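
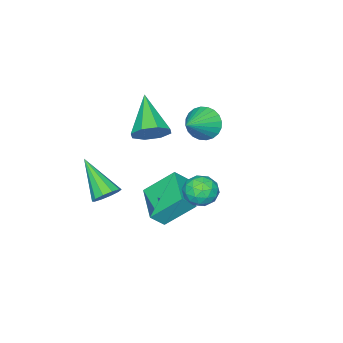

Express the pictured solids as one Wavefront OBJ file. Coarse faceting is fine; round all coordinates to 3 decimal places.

v 0.063 -2.009 -1.022
v 0.774 -2.466 -0.863
v -1.043 -3.311 0.182
v 0.682 -1.983 -0.426
v 0.227 -1.515 -0.338
v -0.324 -1.337 -0.651
v -0.648 -1.552 -1.181
v -0.556 -2.036 -1.619
v -0.101 -2.503 -1.707
v 0.449 -2.682 -1.394
v 2.861 -1.921 -3.151
v 3.495 -1.955 -3.013
v 2.499 -3.439 -1.869
v 3.325 -1.697 -2.755
v 2.979 -1.525 -2.649
v 2.587 -1.504 -2.734
v 2.299 -1.642 -2.979
v 2.226 -1.886 -3.289
v 2.396 -2.144 -3.547
v 2.743 -2.316 -3.653
v 3.135 -2.337 -3.568
v 3.422 -2.199 -3.323
v -2.809 -1.637 -1.772
v -2.454 -2.178 -2.339
v -1.451 -1.463 -1.088
v -2.414 -1.883 -2.495
v -2.433 -1.552 -2.54
v -2.51 -1.233 -2.469
v -2.632 -0.976 -2.292
v -2.782 -0.819 -2.035
v -2.935 -0.787 -1.738
v -3.069 -0.885 -1.447
v -3.164 -1.097 -1.204
v -3.204 -1.391 -1.049
v -3.185 -1.723 -1.003
v -3.108 -2.042 -1.074
v -2.986 -2.299 -1.251
v -2.836 -2.455 -1.508
v -2.683 -2.487 -1.805
v -2.549 -2.39 -2.096
v 0.801 2.036 -1.958
v 1.539 1.848 -1.795
v 0.701 1.012 -2.685
v 1.439 0.824 -2.522
v 0.894 0.78 -1.967
v 0.956 1.413 -1.519
v 1.284 1.447 -2.961
v 1.346 2.08 -2.513
v 1.837 1.485 -2.415
v 1.596 1.072 -1.801
v 0.644 1.788 -2.679
v 0.403 1.375 -2.065
v 1.179 2.032 -1.813
v 1.061 0.828 -2.667
v 0.741 0.802 -2.341
v 1.175 0.692 -2.245
v 0.836 1.776 -1.65
v 1.27 1.665 -1.555
v 0.891 1.038 -1.656
v 0.97 1.195 -2.925
v 1.404 1.084 -2.83
v 1.065 2.168 -2.235
v 1.499 2.058 -2.139
v 1.349 1.822 -2.824
v 1.787 1.708 -2.082
v 1.729 1.106 -2.509
v 1.638 1.472 -2.767
v 1.674 1.844 -2.503
v 1.646 1.465 -1.721
v 1.587 0.864 -2.148
v 1.267 0.838 -1.822
v 1.304 1.209 -1.558
v 1.821 1.252 -2.085
v 0.653 1.996 -2.332
v 0.594 1.395 -2.759
v 0.936 1.651 -2.922
v 0.973 2.022 -2.658
v 0.511 1.754 -1.971
v 0.453 1.152 -2.398
v 0.566 1.016 -1.977
v 0.602 1.388 -1.713
v 0.419 1.608 -2.395
v 0.33 -1.467 -4.541
v -0.465 -0.483 -3.404
v 1.44 -0.151 -4.904
v 0.645 0.833 -3.768
v 0.875 -1.753 -3.912
v 0.08 -0.769 -2.776
v 1.985 -0.437 -4.276
v 1.19 0.547 -3.139
f 2 1 4
f 2 4 3
f 4 1 5
f 4 5 3
f 5 1 6
f 5 6 3
f 6 1 7
f 6 7 3
f 7 1 8
f 7 8 3
f 8 1 9
f 8 9 3
f 9 1 10
f 9 10 3
f 10 1 2
f 10 2 3
f 12 11 14
f 12 14 13
f 14 11 15
f 14 15 13
f 15 11 16
f 15 16 13
f 16 11 17
f 16 17 13
f 17 11 18
f 17 18 13
f 18 11 19
f 18 19 13
f 19 11 20
f 19 20 13
f 20 11 21
f 20 21 13
f 21 11 22
f 21 22 13
f 22 11 12
f 22 12 13
f 24 23 26
f 24 26 25
f 26 23 27
f 26 27 25
f 27 23 28
f 27 28 25
f 28 23 29
f 28 29 25
f 29 23 30
f 29 30 25
f 30 23 31
f 30 31 25
f 31 23 32
f 31 32 25
f 32 23 33
f 32 33 25
f 33 23 34
f 33 34 25
f 34 23 35
f 34 35 25
f 35 23 36
f 35 36 25
f 36 23 37
f 36 37 25
f 37 23 38
f 37 38 25
f 38 23 39
f 38 39 25
f 39 23 40
f 39 40 25
f 40 23 24
f 40 24 25
f 41 78 57
f 78 52 81
f 57 81 46
f 78 81 57
f 41 57 53
f 57 46 58
f 53 58 42
f 57 58 53
f 41 53 62
f 53 42 63
f 62 63 48
f 53 63 62
f 41 62 74
f 62 48 77
f 74 77 51
f 62 77 74
f 41 74 78
f 74 51 82
f 78 82 52
f 74 82 78
f 42 58 69
f 58 46 72
f 69 72 50
f 58 72 69
f 46 81 59
f 81 52 80
f 59 80 45
f 81 80 59
f 52 82 79
f 82 51 75
f 79 75 43
f 82 75 79
f 51 77 76
f 77 48 64
f 76 64 47
f 77 64 76
f 48 63 68
f 63 42 65
f 68 65 49
f 63 65 68
f 44 70 56
f 70 50 71
f 56 71 45
f 70 71 56
f 44 56 54
f 56 45 55
f 54 55 43
f 56 55 54
f 44 54 61
f 54 43 60
f 61 60 47
f 54 60 61
f 44 61 66
f 61 47 67
f 66 67 49
f 61 67 66
f 44 66 70
f 66 49 73
f 70 73 50
f 66 73 70
f 45 71 59
f 71 50 72
f 59 72 46
f 71 72 59
f 43 55 79
f 55 45 80
f 79 80 52
f 55 80 79
f 47 60 76
f 60 43 75
f 76 75 51
f 60 75 76
f 49 67 68
f 67 47 64
f 68 64 48
f 67 64 68
f 50 73 69
f 73 49 65
f 69 65 42
f 73 65 69
f 84 86 83
f 87 84 83
f 83 86 85
f 85 87 83
f 84 90 86
f 88 84 87
f 88 90 84
f 86 90 85
f 89 87 85
f 85 90 89
f 89 88 87
f 90 88 89



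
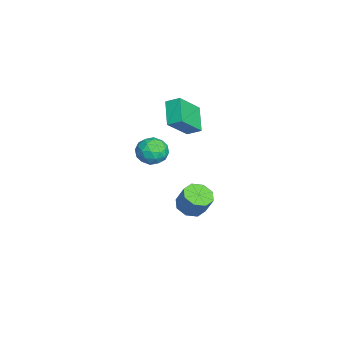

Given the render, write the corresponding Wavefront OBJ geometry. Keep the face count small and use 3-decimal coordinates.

v 3.218 -1.307 3.127
v 3.613 -1.033 3.817
v 3.927 -2.467 3.183
v 4.322 -2.193 3.873
v 3.504 -2.386 3.905
v 3.066 -1.669 3.871
v 4.474 -1.831 3.129
v 4.036 -1.114 3.095
v 4.389 -1.356 3.818
v 3.79 -1.699 4.298
v 3.75 -1.801 2.702
v 3.151 -2.144 3.182
v 3.353 -1.068 3.467
v 4.187 -2.432 3.533
v 3.706 -2.546 3.552
v 3.938 -2.384 3.958
v 3.031 -1.442 3.499
v 3.264 -1.281 3.904
v 3.2 -2.077 3.956
v 4.276 -2.219 3.096
v 4.509 -2.058 3.501
v 3.602 -1.116 3.042
v 3.834 -0.954 3.448
v 4.34 -1.423 3.044
v 4.041 -1.097 3.873
v 4.459 -1.779 3.906
v 4.548 -1.566 3.469
v 4.29 -1.144 3.449
v 3.689 -1.299 4.155
v 4.106 -1.98 4.188
v 3.625 -2.094 4.207
v 3.368 -1.673 4.187
v 4.146 -1.489 4.156
v 3.434 -1.52 2.812
v 3.851 -2.201 2.845
v 4.172 -1.827 2.813
v 3.915 -1.406 2.793
v 3.081 -1.721 3.094
v 3.499 -2.403 3.127
v 3.25 -2.356 3.551
v 2.992 -1.934 3.531
v 3.394 -2.011 2.844
v -3.528 -0.29 1.677
v -3.326 0.437 2.068
v -2.234 -0.179 0.797
v -2.031 0.549 1.187
v -2.549 -1.269 2.993
v -2.346 -0.541 3.383
v -1.254 -1.157 2.112
v -1.052 -0.43 2.503
v -0.741 0.026 -3.55
v -0.093 0.39 -3.921
v 0.308 0.797 -2.821
v -0.339 0.434 -2.45
v -0.597 0.775 -3.879
v -0.196 1.182 -2.779
v -1.185 0.721 -3.645
v -0.784 1.128 -2.545
v -1.513 0.26 -3.355
v -1.111 0.667 -2.255
v -1.388 -0.337 -3.179
v -0.987 0.07 -2.079
v -0.884 -0.722 -3.221
v -0.483 -0.315 -2.121
v -0.296 -0.668 -3.455
v 0.105 -0.261 -2.355
v 0.031 -0.207 -3.745
v 0.433 0.2 -2.645
f 1 38 17
f 38 12 41
f 17 41 6
f 38 41 17
f 1 17 13
f 17 6 18
f 13 18 2
f 17 18 13
f 1 13 22
f 13 2 23
f 22 23 8
f 13 23 22
f 1 22 34
f 22 8 37
f 34 37 11
f 22 37 34
f 1 34 38
f 34 11 42
f 38 42 12
f 34 42 38
f 2 18 29
f 18 6 32
f 29 32 10
f 18 32 29
f 6 41 19
f 41 12 40
f 19 40 5
f 41 40 19
f 12 42 39
f 42 11 35
f 39 35 3
f 42 35 39
f 11 37 36
f 37 8 24
f 36 24 7
f 37 24 36
f 8 23 28
f 23 2 25
f 28 25 9
f 23 25 28
f 4 30 16
f 30 10 31
f 16 31 5
f 30 31 16
f 4 16 14
f 16 5 15
f 14 15 3
f 16 15 14
f 4 14 21
f 14 3 20
f 21 20 7
f 14 20 21
f 4 21 26
f 21 7 27
f 26 27 9
f 21 27 26
f 4 26 30
f 26 9 33
f 30 33 10
f 26 33 30
f 5 31 19
f 31 10 32
f 19 32 6
f 31 32 19
f 3 15 39
f 15 5 40
f 39 40 12
f 15 40 39
f 7 20 36
f 20 3 35
f 36 35 11
f 20 35 36
f 9 27 28
f 27 7 24
f 28 24 8
f 27 24 28
f 10 33 29
f 33 9 25
f 29 25 2
f 33 25 29
f 44 46 43
f 47 44 43
f 43 46 45
f 45 47 43
f 44 50 46
f 48 44 47
f 48 50 44
f 46 50 45
f 49 47 45
f 45 50 49
f 49 48 47
f 50 48 49
f 52 51 55
f 52 55 53
f 53 55 56
f 53 56 54
f 55 51 57
f 55 57 56
f 56 57 58
f 56 58 54
f 57 51 59
f 57 59 58
f 58 59 60
f 58 60 54
f 59 51 61
f 59 61 60
f 60 61 62
f 60 62 54
f 61 51 63
f 61 63 62
f 62 63 64
f 62 64 54
f 63 51 65
f 63 65 64
f 64 65 66
f 64 66 54
f 65 51 67
f 65 67 66
f 66 67 68
f 66 68 54
f 67 51 52
f 67 52 68
f 68 52 53
f 68 53 54



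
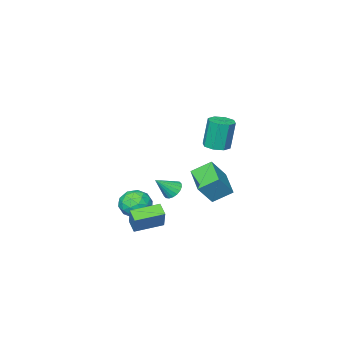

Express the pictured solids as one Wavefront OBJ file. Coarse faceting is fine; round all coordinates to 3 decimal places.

v 1.238 3.819 2.201
v 1.94 3.703 2.311
v 1.684 3.786 4.03
v 0.982 3.901 3.919
v 1.819 4.239 2.267
v 1.562 4.322 3.986
v 1.358 4.528 2.184
v 1.101 4.611 3.903
v 0.826 4.402 2.111
v 0.57 4.485 3.83
v 0.536 3.934 2.09
v 0.28 4.017 3.809
v 0.658 3.398 2.134
v 0.401 3.481 3.853
v 1.119 3.109 2.217
v 0.862 3.192 3.936
v 1.65 3.235 2.29
v 1.394 3.318 4.009
v -0.456 0.923 -2.179
v -1.311 1.595 -1.485
v 0.288 2.399 -2.691
v -0.568 3.071 -1.997
v 0.488 0.869 -0.963
v -0.368 1.541 -0.269
v 1.231 2.345 -1.475
v 0.376 3.017 -0.781
v 1.823 -1.266 -4.433
v 2.62 -0.728 -4.255
v 2.1 -2.112 -3.125
v 2.897 -1.574 -2.947
v 2.008 -1.174 -2.865
v 1.837 -0.651 -3.673
v 2.883 -2.189 -3.707
v 2.712 -1.666 -4.515
v 3.275 -1.298 -3.805
v 2.734 -0.671 -3.285
v 1.986 -2.169 -4.095
v 1.445 -1.542 -3.575
v 2.197 -0.923 -4.459
v 2.523 -1.917 -2.921
v 2.001 -1.682 -2.873
v 2.469 -1.366 -2.768
v 1.737 -0.878 -4.117
v 2.205 -0.561 -4.012
v 1.846 -0.823 -3.195
v 2.515 -2.279 -3.368
v 2.983 -1.962 -3.263
v 2.251 -1.474 -4.612
v 2.719 -1.158 -4.507
v 2.874 -2.017 -4.185
v 3.05 -0.942 -4.09
v 3.213 -1.439 -3.321
v 3.205 -1.8 -3.768
v 3.104 -1.493 -4.243
v 2.733 -0.573 -3.784
v 2.896 -1.07 -3.015
v 2.373 -0.835 -2.967
v 2.273 -0.528 -3.442
v 3.118 -0.908 -3.52
v 1.824 -1.77 -4.365
v 1.987 -2.267 -3.596
v 2.447 -2.312 -3.938
v 2.347 -2.005 -4.413
v 1.507 -1.401 -4.059
v 1.67 -1.898 -3.29
v 1.616 -1.347 -3.137
v 1.515 -1.04 -3.612
v 1.602 -1.932 -3.86
v 2.427 1.076 -4.233
v 2.232 0.418 -3.823
v 2.853 1.71 -3.013
v 2.658 1.051 -2.603
v 3.942 0.489 -4.457
v 3.747 -0.17 -4.047
v 4.368 1.122 -3.237
v 4.173 0.464 -2.827
v -0.68 -2.056 -3.861
v -0.216 -1.785 -4.261
v 0.3 -2.344 -2.919
v -0.306 -1.553 -4.097
v -0.469 -1.42 -3.886
v -0.674 -1.413 -3.67
v -0.881 -1.533 -3.492
v -1.048 -1.757 -3.387
v -1.142 -2.04 -3.375
v -1.145 -2.326 -3.46
v -1.055 -2.558 -3.624
v -0.892 -2.691 -3.835
v -0.687 -2.698 -4.051
v -0.48 -2.578 -4.23
v -0.313 -2.354 -4.335
v -0.219 -2.071 -4.346
f 2 1 5
f 2 5 3
f 3 5 6
f 3 6 4
f 5 1 7
f 5 7 6
f 6 7 8
f 6 8 4
f 7 1 9
f 7 9 8
f 8 9 10
f 8 10 4
f 9 1 11
f 9 11 10
f 10 11 12
f 10 12 4
f 11 1 13
f 11 13 12
f 12 13 14
f 12 14 4
f 13 1 15
f 13 15 14
f 14 15 16
f 14 16 4
f 15 1 17
f 15 17 16
f 16 17 18
f 16 18 4
f 17 1 2
f 17 2 18
f 18 2 3
f 18 3 4
f 20 22 19
f 23 20 19
f 19 22 21
f 21 23 19
f 20 26 22
f 24 20 23
f 24 26 20
f 22 26 21
f 25 23 21
f 21 26 25
f 25 24 23
f 26 24 25
f 27 64 43
f 64 38 67
f 43 67 32
f 64 67 43
f 27 43 39
f 43 32 44
f 39 44 28
f 43 44 39
f 27 39 48
f 39 28 49
f 48 49 34
f 39 49 48
f 27 48 60
f 48 34 63
f 60 63 37
f 48 63 60
f 27 60 64
f 60 37 68
f 64 68 38
f 60 68 64
f 28 44 55
f 44 32 58
f 55 58 36
f 44 58 55
f 32 67 45
f 67 38 66
f 45 66 31
f 67 66 45
f 38 68 65
f 68 37 61
f 65 61 29
f 68 61 65
f 37 63 62
f 63 34 50
f 62 50 33
f 63 50 62
f 34 49 54
f 49 28 51
f 54 51 35
f 49 51 54
f 30 56 42
f 56 36 57
f 42 57 31
f 56 57 42
f 30 42 40
f 42 31 41
f 40 41 29
f 42 41 40
f 30 40 47
f 40 29 46
f 47 46 33
f 40 46 47
f 30 47 52
f 47 33 53
f 52 53 35
f 47 53 52
f 30 52 56
f 52 35 59
f 56 59 36
f 52 59 56
f 31 57 45
f 57 36 58
f 45 58 32
f 57 58 45
f 29 41 65
f 41 31 66
f 65 66 38
f 41 66 65
f 33 46 62
f 46 29 61
f 62 61 37
f 46 61 62
f 35 53 54
f 53 33 50
f 54 50 34
f 53 50 54
f 36 59 55
f 59 35 51
f 55 51 28
f 59 51 55
f 70 72 69
f 73 70 69
f 69 72 71
f 71 73 69
f 70 76 72
f 74 70 73
f 74 76 70
f 72 76 71
f 75 73 71
f 71 76 75
f 75 74 73
f 76 74 75
f 78 77 80
f 78 80 79
f 80 77 81
f 80 81 79
f 81 77 82
f 81 82 79
f 82 77 83
f 82 83 79
f 83 77 84
f 83 84 79
f 84 77 85
f 84 85 79
f 85 77 86
f 85 86 79
f 86 77 87
f 86 87 79
f 87 77 88
f 87 88 79
f 88 77 89
f 88 89 79
f 89 77 90
f 89 90 79
f 90 77 91
f 90 91 79
f 91 77 92
f 91 92 79
f 92 77 78
f 92 78 79



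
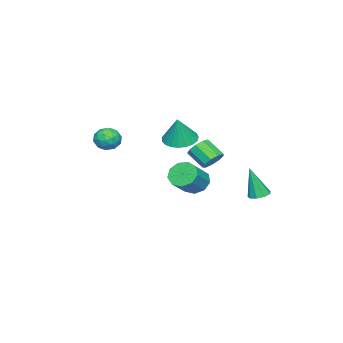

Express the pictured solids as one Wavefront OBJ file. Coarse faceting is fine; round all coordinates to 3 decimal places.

v -3.871 4.217 -4.258
v -3.189 4.373 -4.274
v -3.689 3.643 -2.162
v -3.442 4.759 -4.147
v -3.895 4.891 -4.071
v -4.338 4.708 -4.082
v -4.562 4.296 -4.176
v -4.463 3.846 -4.308
v -4.087 3.57 -4.416
v -3.61 3.597 -4.45
v -3.255 3.914 -4.394
v 1.315 -2.223 1.151
v 2.054 -2.591 0.866
v 0.566 -3.249 0.534
v 1.305 -3.617 0.249
v 1.116 -3.62 1.101
v 1.579 -2.987 1.482
v 1.041 -2.853 -0.082
v 1.504 -2.22 0.299
v 1.884 -2.98 0.104
v 1.931 -3.455 0.835
v 0.689 -2.385 0.565
v 0.736 -2.86 1.296
v 1.75 -2.317 1.063
v 0.87 -3.523 0.337
v 0.759 -3.525 0.838
v 1.193 -3.741 0.67
v 1.471 -2.55 1.425
v 1.905 -2.766 1.257
v 1.354 -3.371 1.395
v 0.715 -3.074 0.143
v 1.149 -3.29 -0.025
v 1.427 -2.099 0.73
v 1.861 -2.315 0.562
v 1.266 -2.469 0.005
v 2.085 -2.762 0.447
v 1.644 -3.365 0.084
v 1.489 -2.916 -0.11
v 1.761 -2.544 0.114
v 2.112 -3.041 0.877
v 1.672 -3.644 0.514
v 1.561 -3.646 1.015
v 1.833 -3.273 1.239
v 2.012 -3.27 0.429
v 0.948 -2.196 0.886
v 0.508 -2.799 0.523
v 0.787 -2.567 0.161
v 1.059 -2.194 0.385
v 0.976 -2.475 1.316
v 0.535 -3.078 0.953
v 0.859 -3.296 1.286
v 1.131 -2.924 1.51
v 0.608 -2.57 0.971
v -1.997 2.158 -1.251
v -1.471 1.736 -1.663
v -1.677 0.639 -0.8
v -2.203 1.062 -0.389
v -1.223 2.003 -1.264
v -1.429 0.906 -0.402
v -1.336 2.342 -0.859
v -1.542 1.246 0.003
v -1.759 2.596 -0.638
v -1.965 1.499 0.224
v -2.293 2.645 -0.704
v -2.499 1.548 0.159
v -2.689 2.466 -1.025
v -2.895 1.369 -0.163
v -2.761 2.143 -1.453
v -2.967 1.047 -0.59
v -2.475 1.827 -1.786
v -2.681 0.731 -0.924
v -1.966 1.667 -1.869
v -2.172 0.57 -1.006
v 2.505 3.318 -0.998
v 3.053 3.562 -1.682
v 4.363 3.465 -0.667
v 3.815 3.222 0.018
v 2.855 4.068 -1.378
v 4.165 3.971 -0.363
v 2.493 4.223 -0.896
v 3.803 4.126 0.119
v 2.137 3.955 -0.461
v 3.446 3.858 0.554
v 1.953 3.389 -0.278
v 3.263 3.292 0.737
v 2.027 2.79 -0.431
v 3.337 2.693 0.584
v 2.325 2.439 -0.85
v 3.635 2.342 0.166
v 2.708 2.499 -1.337
v 4.017 2.402 -0.322
v 2.995 2.942 -1.666
v 4.305 2.846 -0.651
v -4.185 -1.16 -0.793
v -3.477 -0.379 -1.107
v -3.555 -1.02 0.973
v -3.846 -0.133 -0.995
v -4.274 -0.065 -0.848
v -4.686 -0.185 -0.691
v -5.012 -0.475 -0.552
v -5.195 -0.883 -0.454
v -5.203 -1.338 -0.415
v -5.035 -1.763 -0.442
v -4.721 -2.083 -0.529
v -4.314 -2.244 -0.661
v -3.884 -2.217 -0.817
v -3.507 -2.008 -0.968
v -3.247 -1.651 -1.089
v -3.149 -1.21 -1.159
v -3.231 -0.76 -1.165
f 2 1 4
f 2 4 3
f 4 1 5
f 4 5 3
f 5 1 6
f 5 6 3
f 6 1 7
f 6 7 3
f 7 1 8
f 7 8 3
f 8 1 9
f 8 9 3
f 9 1 10
f 9 10 3
f 10 1 11
f 10 11 3
f 11 1 2
f 11 2 3
f 12 49 28
f 49 23 52
f 28 52 17
f 49 52 28
f 12 28 24
f 28 17 29
f 24 29 13
f 28 29 24
f 12 24 33
f 24 13 34
f 33 34 19
f 24 34 33
f 12 33 45
f 33 19 48
f 45 48 22
f 33 48 45
f 12 45 49
f 45 22 53
f 49 53 23
f 45 53 49
f 13 29 40
f 29 17 43
f 40 43 21
f 29 43 40
f 17 52 30
f 52 23 51
f 30 51 16
f 52 51 30
f 23 53 50
f 53 22 46
f 50 46 14
f 53 46 50
f 22 48 47
f 48 19 35
f 47 35 18
f 48 35 47
f 19 34 39
f 34 13 36
f 39 36 20
f 34 36 39
f 15 41 27
f 41 21 42
f 27 42 16
f 41 42 27
f 15 27 25
f 27 16 26
f 25 26 14
f 27 26 25
f 15 25 32
f 25 14 31
f 32 31 18
f 25 31 32
f 15 32 37
f 32 18 38
f 37 38 20
f 32 38 37
f 15 37 41
f 37 20 44
f 41 44 21
f 37 44 41
f 16 42 30
f 42 21 43
f 30 43 17
f 42 43 30
f 14 26 50
f 26 16 51
f 50 51 23
f 26 51 50
f 18 31 47
f 31 14 46
f 47 46 22
f 31 46 47
f 20 38 39
f 38 18 35
f 39 35 19
f 38 35 39
f 21 44 40
f 44 20 36
f 40 36 13
f 44 36 40
f 55 54 58
f 55 58 56
f 56 58 59
f 56 59 57
f 58 54 60
f 58 60 59
f 59 60 61
f 59 61 57
f 60 54 62
f 60 62 61
f 61 62 63
f 61 63 57
f 62 54 64
f 62 64 63
f 63 64 65
f 63 65 57
f 64 54 66
f 64 66 65
f 65 66 67
f 65 67 57
f 66 54 68
f 66 68 67
f 67 68 69
f 67 69 57
f 68 54 70
f 68 70 69
f 69 70 71
f 69 71 57
f 70 54 72
f 70 72 71
f 71 72 73
f 71 73 57
f 72 54 55
f 72 55 73
f 73 55 56
f 73 56 57
f 75 74 78
f 75 78 76
f 76 78 79
f 76 79 77
f 78 74 80
f 78 80 79
f 79 80 81
f 79 81 77
f 80 74 82
f 80 82 81
f 81 82 83
f 81 83 77
f 82 74 84
f 82 84 83
f 83 84 85
f 83 85 77
f 84 74 86
f 84 86 85
f 85 86 87
f 85 87 77
f 86 74 88
f 86 88 87
f 87 88 89
f 87 89 77
f 88 74 90
f 88 90 89
f 89 90 91
f 89 91 77
f 90 74 92
f 90 92 91
f 91 92 93
f 91 93 77
f 92 74 75
f 92 75 93
f 93 75 76
f 93 76 77
f 95 94 97
f 95 97 96
f 97 94 98
f 97 98 96
f 98 94 99
f 98 99 96
f 99 94 100
f 99 100 96
f 100 94 101
f 100 101 96
f 101 94 102
f 101 102 96
f 102 94 103
f 102 103 96
f 103 94 104
f 103 104 96
f 104 94 105
f 104 105 96
f 105 94 106
f 105 106 96
f 106 94 107
f 106 107 96
f 107 94 108
f 107 108 96
f 108 94 109
f 108 109 96
f 109 94 110
f 109 110 96
f 110 94 95
f 110 95 96



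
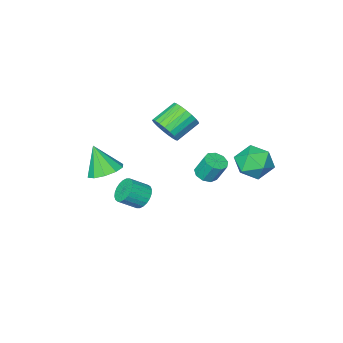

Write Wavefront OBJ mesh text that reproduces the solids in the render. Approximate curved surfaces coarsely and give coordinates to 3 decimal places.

v -4.02 1.343 -0.633
v -3.544 2.094 0.074
v -2.436 1.206 -1.554
v -1.96 1.957 -0.847
v -2.239 0.922 -0.472
v -3.218 1.006 0.097
v -2.762 2.294 -1.577
v -3.741 2.378 -1.008
v -2.767 2.681 -0.509
v -2.443 1.833 0.173
v -3.537 1.467 -1.653
v -3.213 0.619 -0.971
v 3.071 0.564 -1.467
v 3.496 0.468 -2.078
v 4.393 0.139 -1.403
v 3.969 0.236 -0.793
v 3.55 0.748 -2.015
v 4.448 0.419 -1.34
v 3.532 1 -1.868
v 4.429 0.671 -1.193
v 3.444 1.186 -1.66
v 4.341 0.857 -0.985
v 3.299 1.278 -1.422
v 4.196 0.949 -0.747
v 3.119 1.26 -1.192
v 4.017 0.931 -0.517
v 2.932 1.137 -1.004
v 3.83 0.808 -0.329
v 2.767 0.927 -0.886
v 3.664 0.598 -0.211
v 2.647 0.661 -0.857
v 3.544 0.332 -0.182
v 2.592 0.381 -0.92
v 3.49 0.052 -0.245
v 2.611 0.129 -1.067
v 3.508 -0.2 -0.392
v 2.699 -0.057 -1.275
v 3.596 -0.386 -0.6
v 2.844 -0.149 -1.513
v 3.741 -0.478 -0.838
v 3.023 -0.131 -1.743
v 3.921 -0.46 -1.068
v 3.21 -0.008 -1.931
v 4.108 -0.337 -1.256
v 3.376 0.202 -2.049
v 4.273 -0.127 -1.374
v -0.242 -2.3 0.557
v 0.213 -2.097 1.331
v -1.124 -2.097 2.116
v -1.578 -2.3 1.343
v 0.132 -1.749 1.193
v -1.205 -1.75 1.978
v -0.014 -1.497 0.945
v -1.351 -1.498 1.73
v -0.199 -1.384 0.63
v -1.536 -1.384 1.415
v -0.392 -1.429 0.303
v -1.728 -1.429 1.088
v -0.558 -1.624 0.019
v -1.895 -1.625 0.804
v -0.67 -1.937 -0.171
v -2.006 -1.937 0.614
v -0.708 -2.312 -0.236
v -2.044 -2.312 0.55
v -0.665 -2.685 -0.163
v -2.001 -2.685 0.622
v -0.549 -2.991 0.034
v -1.885 -2.992 0.82
v -0.38 -3.178 0.322
v -1.716 -3.179 1.107
v -0.187 -3.213 0.65
v -1.523 -3.214 1.436
v -0.003 -3.09 0.963
v -1.34 -3.091 1.748
v 0.139 -2.831 1.205
v -1.197 -2.831 1.99
v 0.215 -2.479 1.335
v -1.121 -2.48 2.121
v 2.892 -3.076 -1.753
v 3.432 -2.287 -1.461
v 3.128 -3.824 -0.167
v 2.841 -2.175 -1.321
v 2.269 -2.408 -1.345
v 1.935 -2.896 -1.525
v 1.966 -3.452 -1.793
v 2.351 -3.865 -2.045
v 2.942 -3.976 -2.186
v 3.514 -3.743 -2.161
v 3.849 -3.256 -1.981
v 3.817 -2.699 -1.714
v -3.04 -2.53 -4.075
v -2.364 -2.503 -3.942
v -2.623 -1.963 -2.732
v -3.3 -1.99 -2.865
v -2.503 -2.103 -4.15
v -2.763 -1.563 -2.941
v -2.894 -1.903 -4.324
v -3.154 -1.363 -3.114
v -3.353 -1.997 -4.38
v -3.613 -1.456 -3.171
v -3.666 -2.34 -4.294
v -3.926 -1.799 -3.085
v -3.686 -2.772 -4.105
v -3.945 -2.231 -2.896
v -3.404 -3.091 -3.902
v -3.663 -2.55 -2.693
v -2.951 -3.148 -3.78
v -3.211 -2.607 -2.57
v -2.541 -2.916 -3.795
v -2.8 -2.375 -2.586
f 1 12 6
f 1 6 2
f 1 2 8
f 1 8 11
f 1 11 12
f 2 6 10
f 6 12 5
f 12 11 3
f 11 8 7
f 8 2 9
f 4 10 5
f 4 5 3
f 4 3 7
f 4 7 9
f 4 9 10
f 5 10 6
f 3 5 12
f 7 3 11
f 9 7 8
f 10 9 2
f 14 13 17
f 14 17 15
f 15 17 18
f 15 18 16
f 17 13 19
f 17 19 18
f 18 19 20
f 18 20 16
f 19 13 21
f 19 21 20
f 20 21 22
f 20 22 16
f 21 13 23
f 21 23 22
f 22 23 24
f 22 24 16
f 23 13 25
f 23 25 24
f 24 25 26
f 24 26 16
f 25 13 27
f 25 27 26
f 26 27 28
f 26 28 16
f 27 13 29
f 27 29 28
f 28 29 30
f 28 30 16
f 29 13 31
f 29 31 30
f 30 31 32
f 30 32 16
f 31 13 33
f 31 33 32
f 32 33 34
f 32 34 16
f 33 13 35
f 33 35 34
f 34 35 36
f 34 36 16
f 35 13 37
f 35 37 36
f 36 37 38
f 36 38 16
f 37 13 39
f 37 39 38
f 38 39 40
f 38 40 16
f 39 13 41
f 39 41 40
f 40 41 42
f 40 42 16
f 41 13 43
f 41 43 42
f 42 43 44
f 42 44 16
f 43 13 45
f 43 45 44
f 44 45 46
f 44 46 16
f 45 13 14
f 45 14 46
f 46 14 15
f 46 15 16
f 48 47 51
f 48 51 49
f 49 51 52
f 49 52 50
f 51 47 53
f 51 53 52
f 52 53 54
f 52 54 50
f 53 47 55
f 53 55 54
f 54 55 56
f 54 56 50
f 55 47 57
f 55 57 56
f 56 57 58
f 56 58 50
f 57 47 59
f 57 59 58
f 58 59 60
f 58 60 50
f 59 47 61
f 59 61 60
f 60 61 62
f 60 62 50
f 61 47 63
f 61 63 62
f 62 63 64
f 62 64 50
f 63 47 65
f 63 65 64
f 64 65 66
f 64 66 50
f 65 47 67
f 65 67 66
f 66 67 68
f 66 68 50
f 67 47 69
f 67 69 68
f 68 69 70
f 68 70 50
f 69 47 71
f 69 71 70
f 70 71 72
f 70 72 50
f 71 47 73
f 71 73 72
f 72 73 74
f 72 74 50
f 73 47 75
f 73 75 74
f 74 75 76
f 74 76 50
f 75 47 77
f 75 77 76
f 76 77 78
f 76 78 50
f 77 47 48
f 77 48 78
f 78 48 49
f 78 49 50
f 80 79 82
f 80 82 81
f 82 79 83
f 82 83 81
f 83 79 84
f 83 84 81
f 84 79 85
f 84 85 81
f 85 79 86
f 85 86 81
f 86 79 87
f 86 87 81
f 87 79 88
f 87 88 81
f 88 79 89
f 88 89 81
f 89 79 90
f 89 90 81
f 90 79 80
f 90 80 81
f 92 91 95
f 92 95 93
f 93 95 96
f 93 96 94
f 95 91 97
f 95 97 96
f 96 97 98
f 96 98 94
f 97 91 99
f 97 99 98
f 98 99 100
f 98 100 94
f 99 91 101
f 99 101 100
f 100 101 102
f 100 102 94
f 101 91 103
f 101 103 102
f 102 103 104
f 102 104 94
f 103 91 105
f 103 105 104
f 104 105 106
f 104 106 94
f 105 91 107
f 105 107 106
f 106 107 108
f 106 108 94
f 107 91 109
f 107 109 108
f 108 109 110
f 108 110 94
f 109 91 92
f 109 92 110
f 110 92 93
f 110 93 94



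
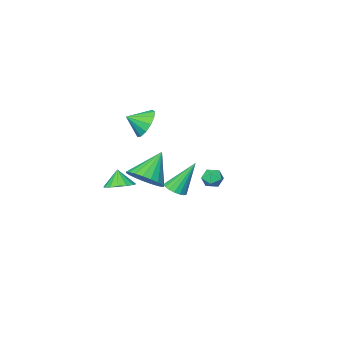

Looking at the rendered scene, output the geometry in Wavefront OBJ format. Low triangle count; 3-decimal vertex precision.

v 3.405 2.566 -0.107
v 3.926 1.69 0.145
v 2.155 2.234 1.327
v 4.128 1.989 0.39
v 4.205 2.388 0.55
v 4.143 2.818 0.596
v 3.954 3.204 0.52
v 3.67 3.48 0.336
v 3.34 3.598 0.076
v 3.021 3.537 -0.216
v 2.769 3.308 -0.489
v 2.626 2.951 -0.696
v 2.618 2.528 -0.801
v 2.746 2.111 -0.786
v 2.988 1.772 -0.653
v 3.302 1.571 -0.426
v 3.634 1.542 -0.144
v 0.11 -2.221 1.134
v 0.628 -2.22 0.29
v 1.01 -2.699 1.686
v 0.734 -1.733 0.54
v 0.641 -1.4 0.978
v 0.38 -1.328 1.466
v 0.033 -1.54 1.848
v -0.289 -1.967 2.003
v -0.485 -2.475 1.883
v -0.492 -2.903 1.524
v -0.308 -3.114 1.042
v 0.009 -3.041 0.588
v 0.358 -2.708 0.308
v -1.175 -1.382 -3.735
v -0.572 -1.437 -3.405
v -2.145 -0.918 -1.885
v -0.585 -1.119 -3.492
v -0.734 -0.861 -3.634
v -0.984 -0.722 -3.8
v -1.277 -0.734 -3.951
v -1.547 -0.895 -4.052
v -1.732 -1.167 -4.081
v -1.789 -1.488 -4.031
v -1.706 -1.785 -3.912
v -1.501 -1.99 -3.754
v -1.221 -2.055 -3.591
v -0.931 -1.966 -3.461
v -0.696 -1.743 -3.394
v 1.769 -2.202 -2.964
v 2.279 -1.583 -2.654
v 1.651 -2.598 -1.976
v 1.868 -1.413 -2.636
v 1.43 -1.455 -2.705
v 1.083 -1.697 -2.844
v 0.92 -2.075 -3.014
v 0.985 -2.486 -3.172
v 1.259 -2.822 -3.273
v 1.67 -2.991 -3.291
v 2.108 -2.949 -3.222
v 2.455 -2.707 -3.083
v 2.618 -2.33 -2.913
v 2.554 -1.918 -2.756
v -3.913 -1.001 -3.612
v -3.477 -1.363 -3.23
v -4.063 -1.877 -4.27
v -3.627 -2.239 -3.888
v -4.235 -2.059 -3.634
v -4.143 -1.518 -3.227
v -3.397 -1.722 -4.273
v -3.305 -1.181 -3.866
v -3.158 -1.808 -3.638
v -3.676 -2.017 -3.244
v -3.864 -1.223 -4.256
v -4.382 -1.432 -3.862
f 2 1 4
f 2 4 3
f 4 1 5
f 4 5 3
f 5 1 6
f 5 6 3
f 6 1 7
f 6 7 3
f 7 1 8
f 7 8 3
f 8 1 9
f 8 9 3
f 9 1 10
f 9 10 3
f 10 1 11
f 10 11 3
f 11 1 12
f 11 12 3
f 12 1 13
f 12 13 3
f 13 1 14
f 13 14 3
f 14 1 15
f 14 15 3
f 15 1 16
f 15 16 3
f 16 1 17
f 16 17 3
f 17 1 2
f 17 2 3
f 19 18 21
f 19 21 20
f 21 18 22
f 21 22 20
f 22 18 23
f 22 23 20
f 23 18 24
f 23 24 20
f 24 18 25
f 24 25 20
f 25 18 26
f 25 26 20
f 26 18 27
f 26 27 20
f 27 18 28
f 27 28 20
f 28 18 29
f 28 29 20
f 29 18 30
f 29 30 20
f 30 18 19
f 30 19 20
f 32 31 34
f 32 34 33
f 34 31 35
f 34 35 33
f 35 31 36
f 35 36 33
f 36 31 37
f 36 37 33
f 37 31 38
f 37 38 33
f 38 31 39
f 38 39 33
f 39 31 40
f 39 40 33
f 40 31 41
f 40 41 33
f 41 31 42
f 41 42 33
f 42 31 43
f 42 43 33
f 43 31 44
f 43 44 33
f 44 31 45
f 44 45 33
f 45 31 32
f 45 32 33
f 47 46 49
f 47 49 48
f 49 46 50
f 49 50 48
f 50 46 51
f 50 51 48
f 51 46 52
f 51 52 48
f 52 46 53
f 52 53 48
f 53 46 54
f 53 54 48
f 54 46 55
f 54 55 48
f 55 46 56
f 55 56 48
f 56 46 57
f 56 57 48
f 57 46 58
f 57 58 48
f 58 46 59
f 58 59 48
f 59 46 47
f 59 47 48
f 60 71 65
f 60 65 61
f 60 61 67
f 60 67 70
f 60 70 71
f 61 65 69
f 65 71 64
f 71 70 62
f 70 67 66
f 67 61 68
f 63 69 64
f 63 64 62
f 63 62 66
f 63 66 68
f 63 68 69
f 64 69 65
f 62 64 71
f 66 62 70
f 68 66 67
f 69 68 61



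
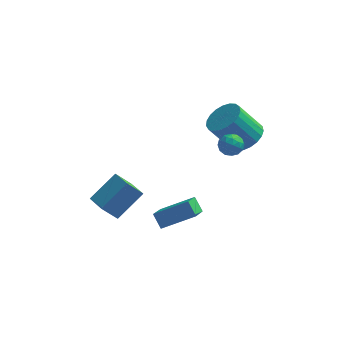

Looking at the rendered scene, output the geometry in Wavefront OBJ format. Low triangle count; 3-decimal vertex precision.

v -3.292 0.11 -1.335
v -2.163 1.291 -0.064
v -4.164 1.172 -1.547
v -3.035 2.353 -0.276
v -2.525 0.527 -2.404
v -1.396 1.708 -1.133
v -3.397 1.589 -2.616
v -2.268 2.77 -1.345
v -0.602 2.312 -2.835
v -0.679 0.781 -1.931
v 1.172 2.777 -1.898
v 1.096 1.246 -0.993
v -0.096 1.854 -3.567
v -0.172 0.323 -2.662
v 1.679 2.319 -2.629
v 1.602 0.788 -1.725
v 2.827 1.871 4.071
v 3.385 2.05 3.644
v 3.175 0.75 4.056
v 3.733 0.929 3.629
v 3.72 1.15 4.32
v 3.505 1.843 4.329
v 3.055 0.957 3.371
v 2.84 1.65 3.38
v 3.526 1.485 3.211
v 3.937 1.604 3.797
v 2.623 1.196 3.903
v 3.034 1.315 4.489
v 3.076 2.059 3.859
v 3.484 0.741 3.841
v 3.476 0.871 4.247
v 3.805 0.976 3.996
v 3.146 1.937 4.262
v 3.474 2.042 4.01
v 3.67 1.513 4.407
v 3.086 0.758 3.69
v 3.414 0.863 3.438
v 2.755 1.824 3.704
v 3.084 1.929 3.453
v 2.89 1.287 3.293
v 3.487 1.832 3.353
v 3.691 1.173 3.344
v 3.293 1.19 3.193
v 3.166 1.597 3.199
v 3.728 1.902 3.698
v 3.932 1.243 3.689
v 3.924 1.373 4.095
v 3.798 1.78 4.101
v 3.811 1.57 3.443
v 2.628 1.557 4.011
v 2.832 0.898 4.002
v 2.762 1.02 3.599
v 2.636 1.427 3.605
v 2.869 1.627 4.356
v 3.073 0.968 4.347
v 3.394 1.203 4.501
v 3.267 1.61 4.507
v 2.749 1.23 4.257
v 3.744 3.577 2.832
v 4.512 4.023 3.464
v 3.324 3.669 5.159
v 2.556 3.223 4.528
v 4.256 4.382 3.359
v 3.068 4.028 5.054
v 3.912 4.602 3.164
v 2.723 4.248 4.859
v 3.538 4.644 2.911
v 2.35 4.291 4.606
v 3.2 4.502 2.644
v 2.012 4.149 4.339
v 2.956 4.2 2.41
v 1.768 3.847 4.105
v 2.848 3.79 2.249
v 1.66 3.437 3.944
v 2.896 3.344 2.189
v 1.707 2.99 3.884
v 3.09 2.937 2.24
v 1.901 2.584 3.935
v 3.397 2.641 2.394
v 2.208 2.288 4.089
v 3.764 2.507 2.623
v 2.576 2.154 4.318
v 4.128 2.558 2.889
v 2.939 2.205 4.584
v 4.425 2.785 3.145
v 3.237 2.431 4.84
v 4.605 3.149 3.347
v 3.417 2.795 5.042
v 4.636 3.587 3.459
v 3.447 3.233 5.155
f 2 4 1
f 5 2 1
f 1 4 3
f 3 5 1
f 2 8 4
f 6 2 5
f 6 8 2
f 4 8 3
f 7 5 3
f 3 8 7
f 7 6 5
f 8 6 7
f 10 12 9
f 13 10 9
f 9 12 11
f 11 13 9
f 10 16 12
f 14 10 13
f 14 16 10
f 12 16 11
f 15 13 11
f 11 16 15
f 15 14 13
f 16 14 15
f 17 54 33
f 54 28 57
f 33 57 22
f 54 57 33
f 17 33 29
f 33 22 34
f 29 34 18
f 33 34 29
f 17 29 38
f 29 18 39
f 38 39 24
f 29 39 38
f 17 38 50
f 38 24 53
f 50 53 27
f 38 53 50
f 17 50 54
f 50 27 58
f 54 58 28
f 50 58 54
f 18 34 45
f 34 22 48
f 45 48 26
f 34 48 45
f 22 57 35
f 57 28 56
f 35 56 21
f 57 56 35
f 28 58 55
f 58 27 51
f 55 51 19
f 58 51 55
f 27 53 52
f 53 24 40
f 52 40 23
f 53 40 52
f 24 39 44
f 39 18 41
f 44 41 25
f 39 41 44
f 20 46 32
f 46 26 47
f 32 47 21
f 46 47 32
f 20 32 30
f 32 21 31
f 30 31 19
f 32 31 30
f 20 30 37
f 30 19 36
f 37 36 23
f 30 36 37
f 20 37 42
f 37 23 43
f 42 43 25
f 37 43 42
f 20 42 46
f 42 25 49
f 46 49 26
f 42 49 46
f 21 47 35
f 47 26 48
f 35 48 22
f 47 48 35
f 19 31 55
f 31 21 56
f 55 56 28
f 31 56 55
f 23 36 52
f 36 19 51
f 52 51 27
f 36 51 52
f 25 43 44
f 43 23 40
f 44 40 24
f 43 40 44
f 26 49 45
f 49 25 41
f 45 41 18
f 49 41 45
f 60 59 63
f 60 63 61
f 61 63 64
f 61 64 62
f 63 59 65
f 63 65 64
f 64 65 66
f 64 66 62
f 65 59 67
f 65 67 66
f 66 67 68
f 66 68 62
f 67 59 69
f 67 69 68
f 68 69 70
f 68 70 62
f 69 59 71
f 69 71 70
f 70 71 72
f 70 72 62
f 71 59 73
f 71 73 72
f 72 73 74
f 72 74 62
f 73 59 75
f 73 75 74
f 74 75 76
f 74 76 62
f 75 59 77
f 75 77 76
f 76 77 78
f 76 78 62
f 77 59 79
f 77 79 78
f 78 79 80
f 78 80 62
f 79 59 81
f 79 81 80
f 80 81 82
f 80 82 62
f 81 59 83
f 81 83 82
f 82 83 84
f 82 84 62
f 83 59 85
f 83 85 84
f 84 85 86
f 84 86 62
f 85 59 87
f 85 87 86
f 86 87 88
f 86 88 62
f 87 59 89
f 87 89 88
f 88 89 90
f 88 90 62
f 89 59 60
f 89 60 90
f 90 60 61
f 90 61 62



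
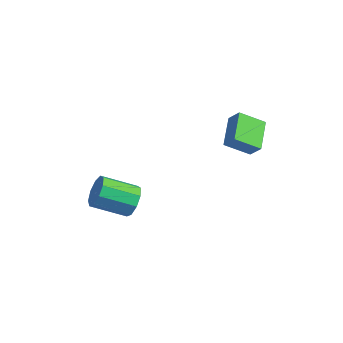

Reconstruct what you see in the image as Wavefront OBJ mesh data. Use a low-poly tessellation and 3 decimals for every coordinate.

v -1.95 -1.792 -4.1
v -1.458 -1.798 -3.335
v -2.778 -2.994 -2.495
v -3.27 -2.988 -3.26
v -1.87 -1.332 -3.319
v -3.19 -2.528 -2.479
v -2.32 -1.081 -3.669
v -3.64 -2.278 -2.829
v -2.597 -1.163 -4.22
v -3.917 -2.359 -3.38
v -2.571 -1.539 -4.716
v -3.891 -2.736 -3.875
v -2.255 -2.033 -4.923
v -3.575 -3.23 -4.083
v -1.796 -2.415 -4.745
v -3.116 -3.611 -3.905
v -1.409 -2.504 -4.266
v -2.729 -3.701 -3.425
v -1.276 -2.261 -3.709
v -2.596 -3.458 -2.869
v 2.134 0.026 1.741
v 2.705 0.105 2.484
v 1.281 1.367 2.256
v 1.852 1.445 2.998
v 3.028 0.895 0.962
v 3.599 0.973 1.704
v 2.175 2.235 1.476
v 2.746 2.314 2.219
f 2 1 5
f 2 5 3
f 3 5 6
f 3 6 4
f 5 1 7
f 5 7 6
f 6 7 8
f 6 8 4
f 7 1 9
f 7 9 8
f 8 9 10
f 8 10 4
f 9 1 11
f 9 11 10
f 10 11 12
f 10 12 4
f 11 1 13
f 11 13 12
f 12 13 14
f 12 14 4
f 13 1 15
f 13 15 14
f 14 15 16
f 14 16 4
f 15 1 17
f 15 17 16
f 16 17 18
f 16 18 4
f 17 1 19
f 17 19 18
f 18 19 20
f 18 20 4
f 19 1 2
f 19 2 20
f 20 2 3
f 20 3 4
f 22 24 21
f 25 22 21
f 21 24 23
f 23 25 21
f 22 28 24
f 26 22 25
f 26 28 22
f 24 28 23
f 27 25 23
f 23 28 27
f 27 26 25
f 28 26 27



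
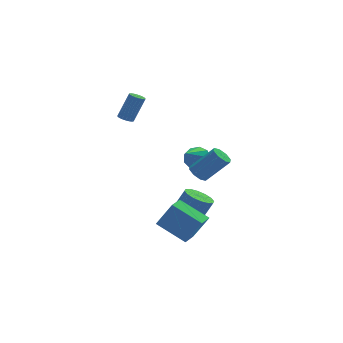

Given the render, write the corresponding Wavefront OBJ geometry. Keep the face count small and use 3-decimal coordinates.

v -1.065 0.931 2.904
v -0.752 0.527 2.807
v -0.002 0.706 4.5
v -0.315 1.109 4.596
v -0.627 0.707 2.733
v 0.123 0.886 4.426
v -0.59 0.932 2.693
v 0.16 1.111 4.386
v -0.646 1.157 2.694
v 0.104 1.335 4.387
v -0.785 1.336 2.737
v -0.036 1.515 4.43
v -0.98 1.436 2.813
v -0.23 1.614 4.506
v -1.192 1.435 2.907
v -0.442 1.614 4.599
v -1.378 1.334 3
v -0.628 1.513 4.693
v -1.503 1.154 3.074
v -0.753 1.333 4.767
v -1.54 0.929 3.114
v -0.79 1.108 4.807
v -1.484 0.705 3.113
v -0.734 0.883 4.806
v -1.344 0.525 3.07
v -0.595 0.704 4.763
v -1.15 0.426 2.994
v -0.4 0.604 4.687
v -0.938 0.426 2.901
v -0.188 0.605 4.593
v 3.138 0.464 -0.609
v 3.39 0.878 0.102
v 2.122 -0.904 0.549
v 2.878 1.097 -0.089
v 2.488 1.02 -0.522
v 2.402 0.683 -0.996
v 2.661 0.243 -1.289
v 3.143 -0.094 -1.264
v 3.622 -0.169 -0.932
v 3.876 0.052 -0.449
v 3.784 0.465 -0.041
v 2.591 -0.322 -4.482
v 3.464 -0.465 -4.947
v 4.003 -0.442 -3.943
v 3.129 -0.298 -3.478
v 3.405 0.049 -4.928
v 3.944 0.072 -3.924
v 3.129 0.463 -4.789
v 3.668 0.487 -3.785
v 2.708 0.668 -4.568
v 3.246 0.691 -3.564
v 2.255 0.607 -4.324
v 2.794 0.63 -3.319
v 1.893 0.297 -4.122
v 2.432 0.321 -3.118
v 1.717 -0.178 -4.017
v 2.256 -0.155 -3.013
v 1.776 -0.692 -4.036
v 2.315 -0.669 -3.032
v 2.052 -1.107 -4.175
v 2.591 -1.083 -3.171
v 2.474 -1.311 -4.396
v 3.012 -1.288 -3.392
v 2.926 -1.25 -4.641
v 3.465 -1.227 -3.636
v 3.288 -0.941 -4.842
v 3.827 -0.917 -3.838
v 2.45 -2.84 -0.187
v 2.976 -2.749 -0.64
v 4.336 -3.07 0.874
v 3.81 -3.16 1.327
v 2.825 -2.291 -0.407
v 4.184 -2.611 1.107
v 2.454 -2.154 -0.045
v 3.814 -2.475 1.469
v 2.081 -2.419 0.234
v 3.441 -2.74 1.748
v 1.924 -2.93 0.266
v 3.284 -3.251 1.78
v 2.076 -3.389 0.033
v 3.435 -3.709 1.547
v 2.446 -3.525 -0.329
v 3.806 -3.846 1.185
v 2.819 -3.26 -0.608
v 4.179 -3.581 0.906
v 1.305 -4.793 -4.695
v 2.177 -5.154 -3.046
v -0.174 -3.612 -3.654
v 0.698 -3.973 -2.005
v 1.962 -3.847 -4.835
v 2.834 -4.208 -3.186
v 0.483 -2.666 -3.794
v 1.355 -3.027 -2.145
f 2 1 5
f 2 5 3
f 3 5 6
f 3 6 4
f 5 1 7
f 5 7 6
f 6 7 8
f 6 8 4
f 7 1 9
f 7 9 8
f 8 9 10
f 8 10 4
f 9 1 11
f 9 11 10
f 10 11 12
f 10 12 4
f 11 1 13
f 11 13 12
f 12 13 14
f 12 14 4
f 13 1 15
f 13 15 14
f 14 15 16
f 14 16 4
f 15 1 17
f 15 17 16
f 16 17 18
f 16 18 4
f 17 1 19
f 17 19 18
f 18 19 20
f 18 20 4
f 19 1 21
f 19 21 20
f 20 21 22
f 20 22 4
f 21 1 23
f 21 23 22
f 22 23 24
f 22 24 4
f 23 1 25
f 23 25 24
f 24 25 26
f 24 26 4
f 25 1 27
f 25 27 26
f 26 27 28
f 26 28 4
f 27 1 29
f 27 29 28
f 28 29 30
f 28 30 4
f 29 1 2
f 29 2 30
f 30 2 3
f 30 3 4
f 32 31 34
f 32 34 33
f 34 31 35
f 34 35 33
f 35 31 36
f 35 36 33
f 36 31 37
f 36 37 33
f 37 31 38
f 37 38 33
f 38 31 39
f 38 39 33
f 39 31 40
f 39 40 33
f 40 31 41
f 40 41 33
f 41 31 32
f 41 32 33
f 43 42 46
f 43 46 44
f 44 46 47
f 44 47 45
f 46 42 48
f 46 48 47
f 47 48 49
f 47 49 45
f 48 42 50
f 48 50 49
f 49 50 51
f 49 51 45
f 50 42 52
f 50 52 51
f 51 52 53
f 51 53 45
f 52 42 54
f 52 54 53
f 53 54 55
f 53 55 45
f 54 42 56
f 54 56 55
f 55 56 57
f 55 57 45
f 56 42 58
f 56 58 57
f 57 58 59
f 57 59 45
f 58 42 60
f 58 60 59
f 59 60 61
f 59 61 45
f 60 42 62
f 60 62 61
f 61 62 63
f 61 63 45
f 62 42 64
f 62 64 63
f 63 64 65
f 63 65 45
f 64 42 66
f 64 66 65
f 65 66 67
f 65 67 45
f 66 42 43
f 66 43 67
f 67 43 44
f 67 44 45
f 69 68 72
f 69 72 70
f 70 72 73
f 70 73 71
f 72 68 74
f 72 74 73
f 73 74 75
f 73 75 71
f 74 68 76
f 74 76 75
f 75 76 77
f 75 77 71
f 76 68 78
f 76 78 77
f 77 78 79
f 77 79 71
f 78 68 80
f 78 80 79
f 79 80 81
f 79 81 71
f 80 68 82
f 80 82 81
f 81 82 83
f 81 83 71
f 82 68 84
f 82 84 83
f 83 84 85
f 83 85 71
f 84 68 69
f 84 69 85
f 85 69 70
f 85 70 71
f 87 89 86
f 90 87 86
f 86 89 88
f 88 90 86
f 87 93 89
f 91 87 90
f 91 93 87
f 89 93 88
f 92 90 88
f 88 93 92
f 92 91 90
f 93 91 92



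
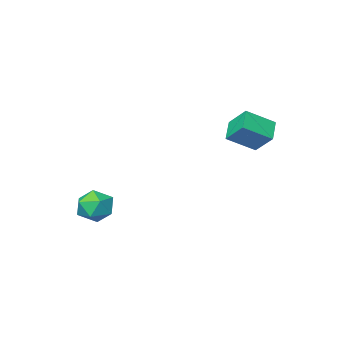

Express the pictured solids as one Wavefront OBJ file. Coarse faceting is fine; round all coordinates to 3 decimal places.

v -0.411 -1.388 2.154
v -0.574 -0.617 2.863
v -1.401 -1.043 1.55
v -1.564 -0.272 2.259
v 0.104 -0.808 1.641
v -0.059 -0.037 2.35
v -0.886 -0.463 1.037
v -1.049 0.308 1.746
v 3.613 -3.206 -1.346
v 4.14 -3.756 -1.448
v 2.84 -3.804 -2.112
v 3.367 -4.354 -2.214
v 3.017 -4.279 -1.535
v 3.494 -3.909 -1.062
v 3.486 -3.651 -2.498
v 3.963 -3.281 -2.025
v 4.061 -4.03 -2.16
v 3.771 -4.419 -1.565
v 3.209 -3.141 -1.995
v 2.919 -3.53 -1.4
f 2 4 1
f 5 2 1
f 1 4 3
f 3 5 1
f 2 8 4
f 6 2 5
f 6 8 2
f 4 8 3
f 7 5 3
f 3 8 7
f 7 6 5
f 8 6 7
f 9 20 14
f 9 14 10
f 9 10 16
f 9 16 19
f 9 19 20
f 10 14 18
f 14 20 13
f 20 19 11
f 19 16 15
f 16 10 17
f 12 18 13
f 12 13 11
f 12 11 15
f 12 15 17
f 12 17 18
f 13 18 14
f 11 13 20
f 15 11 19
f 17 15 16
f 18 17 10



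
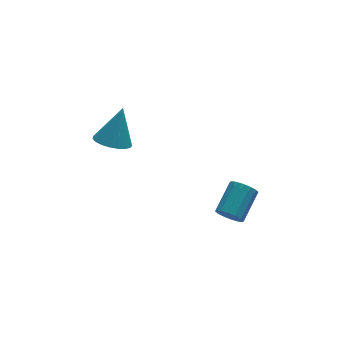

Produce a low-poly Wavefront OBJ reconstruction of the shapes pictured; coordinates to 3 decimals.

v 1.893 -3.335 0.468
v 2.457 -3.639 0.077
v 3.63 -2.548 0.92
v 3.067 -2.245 1.312
v 2.334 -3.34 -0.139
v 3.507 -2.25 0.705
v 2.093 -3.04 -0.191
v 3.266 -1.95 0.652
v 1.799 -2.819 -0.068
v 2.972 -1.729 0.776
v 1.53 -2.737 0.2
v 2.703 -1.646 1.043
v 1.358 -2.814 0.539
v 2.532 -1.724 1.383
v 1.33 -3.032 0.86
v 2.503 -1.941 1.703
v 1.453 -3.33 1.075
v 2.626 -2.24 1.919
v 1.694 -3.63 1.128
v 2.867 -2.54 1.971
v 1.988 -3.851 1.004
v 3.161 -2.761 1.848
v 2.257 -3.934 0.737
v 3.43 -2.843 1.58
v 2.428 -3.856 0.397
v 3.602 -2.766 1.241
v -1.811 3.33 1.311
v -0.927 2.871 1.09
v -0.989 4.01 3.189
v -0.869 3.258 0.925
v -0.975 3.656 0.827
v -1.224 3.999 0.812
v -1.575 4.226 0.884
v -1.967 4.298 1.029
v -2.332 4.202 1.223
v -2.607 3.956 1.432
v -2.744 3.602 1.621
v -2.72 3.2 1.755
v -2.538 2.821 1.813
v -2.231 2.53 1.784
v -1.851 2.378 1.673
v -1.465 2.389 1.5
v -1.138 2.564 1.293
f 2 1 5
f 2 5 3
f 3 5 6
f 3 6 4
f 5 1 7
f 5 7 6
f 6 7 8
f 6 8 4
f 7 1 9
f 7 9 8
f 8 9 10
f 8 10 4
f 9 1 11
f 9 11 10
f 10 11 12
f 10 12 4
f 11 1 13
f 11 13 12
f 12 13 14
f 12 14 4
f 13 1 15
f 13 15 14
f 14 15 16
f 14 16 4
f 15 1 17
f 15 17 16
f 16 17 18
f 16 18 4
f 17 1 19
f 17 19 18
f 18 19 20
f 18 20 4
f 19 1 21
f 19 21 20
f 20 21 22
f 20 22 4
f 21 1 23
f 21 23 22
f 22 23 24
f 22 24 4
f 23 1 25
f 23 25 24
f 24 25 26
f 24 26 4
f 25 1 2
f 25 2 26
f 26 2 3
f 26 3 4
f 28 27 30
f 28 30 29
f 30 27 31
f 30 31 29
f 31 27 32
f 31 32 29
f 32 27 33
f 32 33 29
f 33 27 34
f 33 34 29
f 34 27 35
f 34 35 29
f 35 27 36
f 35 36 29
f 36 27 37
f 36 37 29
f 37 27 38
f 37 38 29
f 38 27 39
f 38 39 29
f 39 27 40
f 39 40 29
f 40 27 41
f 40 41 29
f 41 27 42
f 41 42 29
f 42 27 43
f 42 43 29
f 43 27 28
f 43 28 29



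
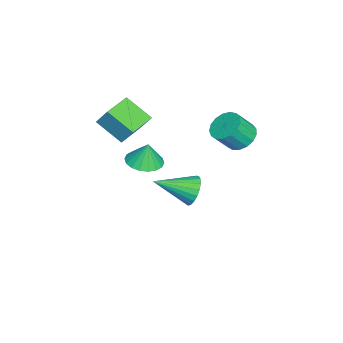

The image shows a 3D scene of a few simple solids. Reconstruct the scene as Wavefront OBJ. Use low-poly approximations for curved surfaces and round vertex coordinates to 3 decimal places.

v -2.105 -1.815 3.271
v -1.863 -1.214 4.209
v -1.657 -0.524 2.329
v -1.415 0.077 3.267
v -0.565 -2.377 3.233
v -0.323 -1.776 4.171
v -0.117 -1.086 2.291
v 0.125 -0.485 3.229
v -2.916 1.751 -2.785
v -2.657 2.175 -2.023
v -2.344 -0.091 -1.955
v -3.02 2.095 -1.949
v -3.364 1.956 -2.02
v -3.632 1.782 -2.223
v -3.775 1.602 -2.523
v -3.77 1.448 -2.869
v -3.618 1.346 -3.2
v -3.344 1.314 -3.459
v -2.996 1.358 -3.602
v -2.635 1.47 -3.603
v -2.322 1.63 -3.463
v -2.112 1.812 -3.206
v -2.041 1.982 -2.876
v -2.122 2.113 -2.53
v -2.34 2.181 -2.228
v 0.947 0.212 1.959
v 1.747 -0.22 1.999
v 0.993 0.408 3.141
v 1.856 0.164 1.931
v 1.784 0.558 1.869
v 1.547 0.883 1.824
v 1.191 1.075 1.806
v 0.786 1.096 1.818
v 0.414 0.942 1.858
v 0.147 0.644 1.918
v 0.039 0.259 1.986
v 0.11 -0.134 2.048
v 0.348 -0.46 2.093
v 0.704 -0.652 2.111
v 1.108 -0.673 2.099
v 1.48 -0.519 2.059
v -1.577 4.246 2.399
v -0.928 3.962 1.893
v -0.435 3.269 2.916
v -1.083 3.554 3.421
v -0.778 4.313 2.059
v -0.285 3.62 3.082
v -0.811 4.649 2.303
v -0.318 3.956 3.325
v -1.02 4.893 2.568
v -0.527 4.2 3.591
v -1.355 4.989 2.795
v -0.862 4.296 3.818
v -1.742 4.914 2.931
v -1.249 4.222 3.954
v -2.09 4.687 2.945
v -1.597 3.994 3.968
v -2.321 4.359 2.834
v -1.828 3.666 3.857
v -2.382 4.005 2.623
v -1.889 3.312 3.646
v -2.257 3.706 2.361
v -1.764 3.013 3.384
v -1.977 3.531 2.107
v -1.484 2.838 3.13
v -1.605 3.52 1.92
v -1.112 2.827 2.943
v -1.227 3.675 1.843
v -0.734 2.983 2.866
f 2 4 1
f 5 2 1
f 1 4 3
f 3 5 1
f 2 8 4
f 6 2 5
f 6 8 2
f 4 8 3
f 7 5 3
f 3 8 7
f 7 6 5
f 8 6 7
f 10 9 12
f 10 12 11
f 12 9 13
f 12 13 11
f 13 9 14
f 13 14 11
f 14 9 15
f 14 15 11
f 15 9 16
f 15 16 11
f 16 9 17
f 16 17 11
f 17 9 18
f 17 18 11
f 18 9 19
f 18 19 11
f 19 9 20
f 19 20 11
f 20 9 21
f 20 21 11
f 21 9 22
f 21 22 11
f 22 9 23
f 22 23 11
f 23 9 24
f 23 24 11
f 24 9 25
f 24 25 11
f 25 9 10
f 25 10 11
f 27 26 29
f 27 29 28
f 29 26 30
f 29 30 28
f 30 26 31
f 30 31 28
f 31 26 32
f 31 32 28
f 32 26 33
f 32 33 28
f 33 26 34
f 33 34 28
f 34 26 35
f 34 35 28
f 35 26 36
f 35 36 28
f 36 26 37
f 36 37 28
f 37 26 38
f 37 38 28
f 38 26 39
f 38 39 28
f 39 26 40
f 39 40 28
f 40 26 41
f 40 41 28
f 41 26 27
f 41 27 28
f 43 42 46
f 43 46 44
f 44 46 47
f 44 47 45
f 46 42 48
f 46 48 47
f 47 48 49
f 47 49 45
f 48 42 50
f 48 50 49
f 49 50 51
f 49 51 45
f 50 42 52
f 50 52 51
f 51 52 53
f 51 53 45
f 52 42 54
f 52 54 53
f 53 54 55
f 53 55 45
f 54 42 56
f 54 56 55
f 55 56 57
f 55 57 45
f 56 42 58
f 56 58 57
f 57 58 59
f 57 59 45
f 58 42 60
f 58 60 59
f 59 60 61
f 59 61 45
f 60 42 62
f 60 62 61
f 61 62 63
f 61 63 45
f 62 42 64
f 62 64 63
f 63 64 65
f 63 65 45
f 64 42 66
f 64 66 65
f 65 66 67
f 65 67 45
f 66 42 68
f 66 68 67
f 67 68 69
f 67 69 45
f 68 42 43
f 68 43 69
f 69 43 44
f 69 44 45



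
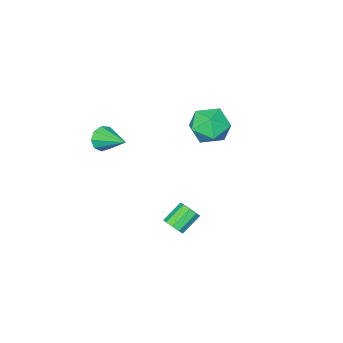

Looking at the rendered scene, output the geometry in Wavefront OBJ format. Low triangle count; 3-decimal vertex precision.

v -3.199 -2.215 0.28
v -2.442 -1.671 -0.329
v -1.878 -2.969 1.249
v -1.121 -2.425 0.64
v -1.782 -1.862 1.338
v -2.599 -1.396 0.739
v -1.721 -3.244 0.181
v -2.538 -2.778 -0.418
v -1.528 -2.307 -0.391
v -1.566 -1.453 0.324
v -2.754 -3.187 0.596
v -2.792 -2.333 1.311
v 3.643 -2.975 2.229
v 3.964 -2.753 1.672
v 3.637 -1.505 2.811
v 3.503 -2.73 1.61
v 3.108 -2.822 1.838
v 2.963 -2.985 2.249
v 3.136 -3.143 2.65
v 3.547 -3.223 2.855
v 4.002 -3.186 2.767
v 4.289 -3.05 2.427
v 4.274 -2.879 1.995
v 1.594 -0.747 -3.658
v 1.928 -0.845 -3.206
v 0.959 -0.751 -2.47
v 0.626 -0.653 -2.922
v 1.91 -0.463 -3.278
v 0.942 -0.368 -2.543
v 1.745 -0.213 -3.528
v 0.776 -0.118 -2.793
v 1.509 -0.214 -3.839
v 0.541 -0.119 -3.103
v 1.313 -0.464 -4.065
v 0.345 -0.369 -3.329
v 1.249 -0.847 -4.1
v 0.28 -0.752 -3.364
v 1.346 -1.183 -3.929
v 0.377 -1.088 -3.193
v 1.559 -1.316 -3.631
v 0.591 -1.221 -2.895
v 1.789 -1.182 -3.345
v 0.821 -1.088 -2.61
f 1 12 6
f 1 6 2
f 1 2 8
f 1 8 11
f 1 11 12
f 2 6 10
f 6 12 5
f 12 11 3
f 11 8 7
f 8 2 9
f 4 10 5
f 4 5 3
f 4 3 7
f 4 7 9
f 4 9 10
f 5 10 6
f 3 5 12
f 7 3 11
f 9 7 8
f 10 9 2
f 14 13 16
f 14 16 15
f 16 13 17
f 16 17 15
f 17 13 18
f 17 18 15
f 18 13 19
f 18 19 15
f 19 13 20
f 19 20 15
f 20 13 21
f 20 21 15
f 21 13 22
f 21 22 15
f 22 13 23
f 22 23 15
f 23 13 14
f 23 14 15
f 25 24 28
f 25 28 26
f 26 28 29
f 26 29 27
f 28 24 30
f 28 30 29
f 29 30 31
f 29 31 27
f 30 24 32
f 30 32 31
f 31 32 33
f 31 33 27
f 32 24 34
f 32 34 33
f 33 34 35
f 33 35 27
f 34 24 36
f 34 36 35
f 35 36 37
f 35 37 27
f 36 24 38
f 36 38 37
f 37 38 39
f 37 39 27
f 38 24 40
f 38 40 39
f 39 40 41
f 39 41 27
f 40 24 42
f 40 42 41
f 41 42 43
f 41 43 27
f 42 24 25
f 42 25 43
f 43 25 26
f 43 26 27



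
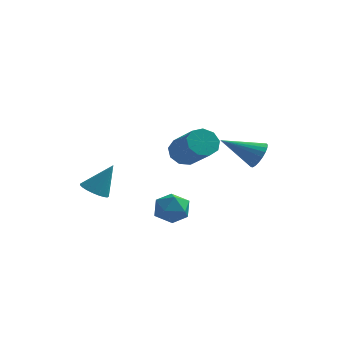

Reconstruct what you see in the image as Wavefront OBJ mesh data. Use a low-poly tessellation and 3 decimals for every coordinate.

v 1.524 1.977 -1.112
v 2.054 2.114 -1.514
v 3.067 1.079 -0.531
v 2.536 0.943 -0.128
v 2.034 2.423 -1.168
v 3.047 1.389 -0.185
v 1.775 2.524 -0.795
v 2.787 1.49 0.188
v 1.398 2.369 -0.57
v 2.411 1.335 0.413
v 1.08 2.03 -0.599
v 2.093 0.996 0.384
v 0.97 1.667 -0.867
v 1.983 0.633 0.116
v 1.119 1.449 -1.25
v 2.131 0.414 -0.267
v 1.457 1.478 -1.568
v 2.47 0.443 -0.585
v 1.826 1.74 -1.673
v 2.839 0.706 -0.689
v 1.578 -1.587 -2.439
v 2.255 -1.282 -2.515
v 2.085 -2.658 -2.205
v 2.762 -2.353 -2.281
v 2.334 -2.169 -1.698
v 2.021 -1.507 -1.843
v 2.319 -2.433 -2.877
v 2.006 -1.771 -3.022
v 2.713 -1.806 -2.786
v 2.723 -1.642 -2.058
v 1.617 -2.298 -2.662
v 1.627 -2.134 -1.934
v 4.192 2.92 -1.385
v 4.546 2.73 -0.874
v 2.788 2.48 -0.575
v 4.499 2.99 -0.816
v 4.398 3.237 -0.856
v 4.262 3.43 -0.988
v 4.113 3.534 -1.188
v 3.979 3.533 -1.423
v 3.881 3.425 -1.651
v 3.838 3.23 -1.833
v 3.855 2.981 -1.937
v 3.931 2.722 -1.946
v 4.052 2.497 -1.858
v 4.198 2.345 -1.688
v 4.342 2.292 -1.466
v 4.461 2.348 -1.229
v 4.533 2.503 -1.02
v -0.741 -1.978 -1.808
v -0.23 -1.875 -2.105
v -0.139 -1.582 -0.632
v -0.345 -1.654 -2.121
v -0.528 -1.489 -2.082
v -0.748 -1.408 -1.997
v -0.967 -1.427 -1.878
v -1.147 -1.54 -1.748
v -1.257 -1.73 -1.628
v -1.277 -1.962 -1.539
v -1.205 -2.197 -1.497
v -1.053 -2.394 -1.509
v -0.846 -2.52 -1.572
v -0.622 -2.551 -1.676
v -0.418 -2.484 -1.803
v -0.27 -2.329 -1.931
v -0.204 -2.113 -2.038
f 2 1 5
f 2 5 3
f 3 5 6
f 3 6 4
f 5 1 7
f 5 7 6
f 6 7 8
f 6 8 4
f 7 1 9
f 7 9 8
f 8 9 10
f 8 10 4
f 9 1 11
f 9 11 10
f 10 11 12
f 10 12 4
f 11 1 13
f 11 13 12
f 12 13 14
f 12 14 4
f 13 1 15
f 13 15 14
f 14 15 16
f 14 16 4
f 15 1 17
f 15 17 16
f 16 17 18
f 16 18 4
f 17 1 19
f 17 19 18
f 18 19 20
f 18 20 4
f 19 1 2
f 19 2 20
f 20 2 3
f 20 3 4
f 21 32 26
f 21 26 22
f 21 22 28
f 21 28 31
f 21 31 32
f 22 26 30
f 26 32 25
f 32 31 23
f 31 28 27
f 28 22 29
f 24 30 25
f 24 25 23
f 24 23 27
f 24 27 29
f 24 29 30
f 25 30 26
f 23 25 32
f 27 23 31
f 29 27 28
f 30 29 22
f 34 33 36
f 34 36 35
f 36 33 37
f 36 37 35
f 37 33 38
f 37 38 35
f 38 33 39
f 38 39 35
f 39 33 40
f 39 40 35
f 40 33 41
f 40 41 35
f 41 33 42
f 41 42 35
f 42 33 43
f 42 43 35
f 43 33 44
f 43 44 35
f 44 33 45
f 44 45 35
f 45 33 46
f 45 46 35
f 46 33 47
f 46 47 35
f 47 33 48
f 47 48 35
f 48 33 49
f 48 49 35
f 49 33 34
f 49 34 35
f 51 50 53
f 51 53 52
f 53 50 54
f 53 54 52
f 54 50 55
f 54 55 52
f 55 50 56
f 55 56 52
f 56 50 57
f 56 57 52
f 57 50 58
f 57 58 52
f 58 50 59
f 58 59 52
f 59 50 60
f 59 60 52
f 60 50 61
f 60 61 52
f 61 50 62
f 61 62 52
f 62 50 63
f 62 63 52
f 63 50 64
f 63 64 52
f 64 50 65
f 64 65 52
f 65 50 66
f 65 66 52
f 66 50 51
f 66 51 52



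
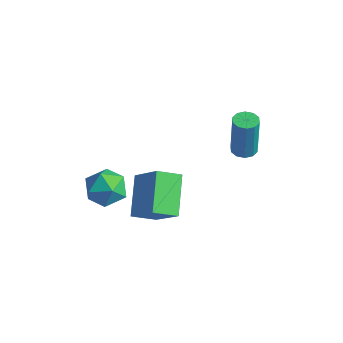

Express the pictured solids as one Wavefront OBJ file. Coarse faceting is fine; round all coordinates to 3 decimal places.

v 3.318 3.488 0.665
v 3.771 3.08 0.653
v 3.835 3.084 2.822
v 3.382 3.492 2.835
v 3.924 3.425 0.648
v 3.989 3.428 2.817
v 3.846 3.793 0.649
v 3.91 3.797 2.818
v 3.566 4.046 0.657
v 3.63 4.049 2.826
v 3.191 4.085 0.668
v 3.255 4.088 2.837
v 2.865 3.896 0.678
v 2.929 3.9 2.847
v 2.711 3.552 0.683
v 2.776 3.555 2.852
v 2.79 3.183 0.682
v 2.854 3.187 2.851
v 3.07 2.931 0.674
v 3.134 2.934 2.843
v 3.445 2.892 0.663
v 3.509 2.895 2.832
v 0.555 -1.173 -0.065
v 1.07 -1.509 -0.944
v -0.77 -2.231 -0.436
v -0.255 -2.567 -1.315
v 0.116 -2.829 -0.344
v 0.935 -2.175 -0.114
v -0.635 -1.565 -1.266
v 0.184 -0.911 -1.036
v 0.334 -1.751 -1.686
v 0.798 -2.532 -1.116
v -0.498 -1.208 -0.264
v -0.034 -1.989 0.306
v 3.715 -2.211 -0
v 3.159 -3.159 0.531
v 2.609 -0.926 1.135
v 2.054 -1.874 1.666
v 5.106 -2.246 1.394
v 4.551 -3.194 1.925
v 4.001 -0.961 2.529
v 3.445 -1.909 3.06
f 2 1 5
f 2 5 3
f 3 5 6
f 3 6 4
f 5 1 7
f 5 7 6
f 6 7 8
f 6 8 4
f 7 1 9
f 7 9 8
f 8 9 10
f 8 10 4
f 9 1 11
f 9 11 10
f 10 11 12
f 10 12 4
f 11 1 13
f 11 13 12
f 12 13 14
f 12 14 4
f 13 1 15
f 13 15 14
f 14 15 16
f 14 16 4
f 15 1 17
f 15 17 16
f 16 17 18
f 16 18 4
f 17 1 19
f 17 19 18
f 18 19 20
f 18 20 4
f 19 1 21
f 19 21 20
f 20 21 22
f 20 22 4
f 21 1 2
f 21 2 22
f 22 2 3
f 22 3 4
f 23 34 28
f 23 28 24
f 23 24 30
f 23 30 33
f 23 33 34
f 24 28 32
f 28 34 27
f 34 33 25
f 33 30 29
f 30 24 31
f 26 32 27
f 26 27 25
f 26 25 29
f 26 29 31
f 26 31 32
f 27 32 28
f 25 27 34
f 29 25 33
f 31 29 30
f 32 31 24
f 36 38 35
f 39 36 35
f 35 38 37
f 37 39 35
f 36 42 38
f 40 36 39
f 40 42 36
f 38 42 37
f 41 39 37
f 37 42 41
f 41 40 39
f 42 40 41



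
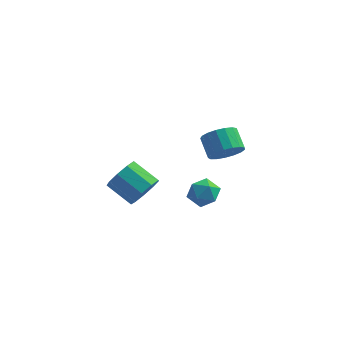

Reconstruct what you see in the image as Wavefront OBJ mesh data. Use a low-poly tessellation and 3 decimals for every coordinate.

v 0.69 1.874 0.627
v 1.439 2.39 0.663
v 0.859 3.181 1.388
v 0.11 2.666 1.353
v 1.221 2.546 0.319
v 0.642 3.337 1.045
v 0.881 2.548 0.046
v 0.302 3.339 0.772
v 0.498 2.396 -0.094
v -0.081 3.187 0.632
v 0.159 2.124 -0.069
v -0.421 2.915 0.657
v -0.059 1.795 0.116
v -0.638 2.586 0.842
v -0.106 1.484 0.418
v -0.685 2.276 1.144
v 0.03 1.263 0.767
v -0.549 2.054 1.493
v 0.317 1.182 1.085
v -0.262 1.973 1.811
v 0.689 1.259 1.298
v 0.11 2.05 2.023
v 1.062 1.477 1.357
v 0.482 2.269 2.082
v 1.349 1.787 1.248
v 0.769 2.578 1.974
v 1.485 2.116 0.998
v 0.905 2.907 1.724
v 0.328 -3.105 1.944
v 0.957 -3.071 2.469
v 0.943 -4.069 1.271
v 1.572 -4.035 1.796
v 0.845 -4.323 2.044
v 0.465 -3.727 2.46
v 1.435 -3.413 1.28
v 1.055 -2.817 1.696
v 1.641 -3.261 2.059
v 1.276 -3.824 2.532
v 0.624 -3.316 1.208
v 0.259 -3.879 1.681
v -2.12 -2.13 0.244
v -1.593 -1.826 0.948
v -2.853 -1.427 1.719
v -3.38 -1.73 1.016
v -1.697 -1.354 0.534
v -2.957 -0.955 1.305
v -1.999 -1.245 -0.015
v -3.258 -0.846 0.756
v -2.357 -1.55 -0.443
v -3.617 -1.151 0.328
v -2.605 -2.126 -0.549
v -3.865 -1.727 0.222
v -2.626 -2.704 -0.284
v -3.885 -2.305 0.487
v -2.41 -3.013 0.228
v -3.67 -2.614 0.999
v -2.059 -2.909 0.748
v -3.318 -2.51 1.519
v -1.736 -2.44 1.033
v -2.996 -2.041 1.804
f 2 1 5
f 2 5 3
f 3 5 6
f 3 6 4
f 5 1 7
f 5 7 6
f 6 7 8
f 6 8 4
f 7 1 9
f 7 9 8
f 8 9 10
f 8 10 4
f 9 1 11
f 9 11 10
f 10 11 12
f 10 12 4
f 11 1 13
f 11 13 12
f 12 13 14
f 12 14 4
f 13 1 15
f 13 15 14
f 14 15 16
f 14 16 4
f 15 1 17
f 15 17 16
f 16 17 18
f 16 18 4
f 17 1 19
f 17 19 18
f 18 19 20
f 18 20 4
f 19 1 21
f 19 21 20
f 20 21 22
f 20 22 4
f 21 1 23
f 21 23 22
f 22 23 24
f 22 24 4
f 23 1 25
f 23 25 24
f 24 25 26
f 24 26 4
f 25 1 27
f 25 27 26
f 26 27 28
f 26 28 4
f 27 1 2
f 27 2 28
f 28 2 3
f 28 3 4
f 29 40 34
f 29 34 30
f 29 30 36
f 29 36 39
f 29 39 40
f 30 34 38
f 34 40 33
f 40 39 31
f 39 36 35
f 36 30 37
f 32 38 33
f 32 33 31
f 32 31 35
f 32 35 37
f 32 37 38
f 33 38 34
f 31 33 40
f 35 31 39
f 37 35 36
f 38 37 30
f 42 41 45
f 42 45 43
f 43 45 46
f 43 46 44
f 45 41 47
f 45 47 46
f 46 47 48
f 46 48 44
f 47 41 49
f 47 49 48
f 48 49 50
f 48 50 44
f 49 41 51
f 49 51 50
f 50 51 52
f 50 52 44
f 51 41 53
f 51 53 52
f 52 53 54
f 52 54 44
f 53 41 55
f 53 55 54
f 54 55 56
f 54 56 44
f 55 41 57
f 55 57 56
f 56 57 58
f 56 58 44
f 57 41 59
f 57 59 58
f 58 59 60
f 58 60 44
f 59 41 42
f 59 42 60
f 60 42 43
f 60 43 44



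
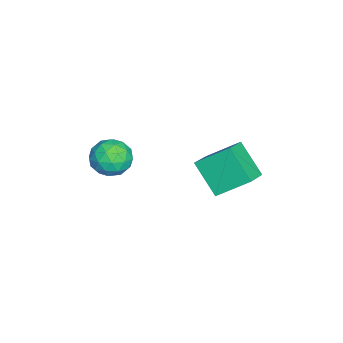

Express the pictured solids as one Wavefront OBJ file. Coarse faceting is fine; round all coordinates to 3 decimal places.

v -0.186 1.2 -2.748
v -0.309 2.571 -1.734
v -1.339 1.486 -3.275
v -1.462 2.858 -2.261
v 0.622 2.182 -3.979
v 0.499 3.554 -2.965
v -0.531 2.469 -4.506
v -0.654 3.84 -3.492
v 0.804 -1.105 -1.411
v 1.565 -1.087 -1.937
v 0.735 -2.593 -1.563
v 1.496 -2.575 -2.089
v 1.553 -2.382 -1.186
v 1.595 -1.463 -1.092
v 0.705 -2.217 -2.408
v 0.747 -1.298 -2.314
v 1.504 -1.774 -2.553
v 2.028 -1.876 -1.797
v 0.272 -1.804 -1.703
v 0.796 -1.906 -0.947
v 1.191 -0.966 -1.66
v 1.109 -2.714 -1.84
v 1.142 -2.601 -1.309
v 1.59 -2.591 -1.618
v 1.208 -1.186 -1.164
v 1.656 -1.176 -1.473
v 1.648 -1.937 -1.031
v 0.644 -2.504 -2.027
v 1.092 -2.494 -2.336
v 0.71 -1.089 -1.882
v 1.158 -1.079 -2.191
v 0.652 -1.743 -2.469
v 1.602 -1.359 -2.332
v 1.561 -2.233 -2.421
v 1.096 -2.023 -2.609
v 1.121 -1.483 -2.554
v 1.91 -1.419 -1.887
v 1.869 -2.293 -1.977
v 1.903 -2.18 -1.446
v 1.928 -1.639 -1.391
v 1.874 -1.823 -2.25
v 0.431 -1.387 -1.523
v 0.39 -2.261 -1.613
v 0.372 -2.041 -2.109
v 0.397 -1.5 -2.054
v 0.739 -1.447 -1.079
v 0.698 -2.321 -1.168
v 1.179 -2.197 -0.946
v 1.204 -1.657 -0.891
v 0.426 -1.857 -1.25
f 2 4 1
f 5 2 1
f 1 4 3
f 3 5 1
f 2 8 4
f 6 2 5
f 6 8 2
f 4 8 3
f 7 5 3
f 3 8 7
f 7 6 5
f 8 6 7
f 9 46 25
f 46 20 49
f 25 49 14
f 46 49 25
f 9 25 21
f 25 14 26
f 21 26 10
f 25 26 21
f 9 21 30
f 21 10 31
f 30 31 16
f 21 31 30
f 9 30 42
f 30 16 45
f 42 45 19
f 30 45 42
f 9 42 46
f 42 19 50
f 46 50 20
f 42 50 46
f 10 26 37
f 26 14 40
f 37 40 18
f 26 40 37
f 14 49 27
f 49 20 48
f 27 48 13
f 49 48 27
f 20 50 47
f 50 19 43
f 47 43 11
f 50 43 47
f 19 45 44
f 45 16 32
f 44 32 15
f 45 32 44
f 16 31 36
f 31 10 33
f 36 33 17
f 31 33 36
f 12 38 24
f 38 18 39
f 24 39 13
f 38 39 24
f 12 24 22
f 24 13 23
f 22 23 11
f 24 23 22
f 12 22 29
f 22 11 28
f 29 28 15
f 22 28 29
f 12 29 34
f 29 15 35
f 34 35 17
f 29 35 34
f 12 34 38
f 34 17 41
f 38 41 18
f 34 41 38
f 13 39 27
f 39 18 40
f 27 40 14
f 39 40 27
f 11 23 47
f 23 13 48
f 47 48 20
f 23 48 47
f 15 28 44
f 28 11 43
f 44 43 19
f 28 43 44
f 17 35 36
f 35 15 32
f 36 32 16
f 35 32 36
f 18 41 37
f 41 17 33
f 37 33 10
f 41 33 37



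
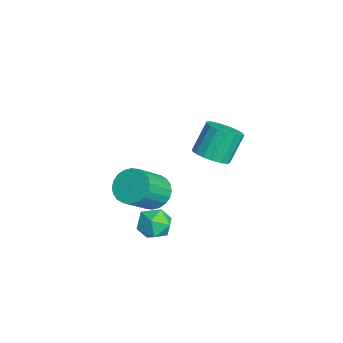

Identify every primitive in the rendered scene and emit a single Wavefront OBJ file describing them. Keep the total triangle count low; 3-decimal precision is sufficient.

v 1.136 -1.373 -3.496
v 1.722 -0.647 -3.709
v 2.298 -2.373 -3.711
v 2.884 -1.647 -3.924
v 2.562 -1.755 -3.03
v 1.844 -1.137 -2.897
v 2.176 -1.883 -4.523
v 1.458 -1.265 -4.39
v 2.364 -0.962 -4.344
v 2.603 -0.883 -3.421
v 1.417 -2.137 -3.999
v 1.656 -2.058 -3.076
v 2.34 1.03 0.937
v 2.967 0.55 1.428
v 2.448 1.31 2.834
v 1.82 1.79 2.343
v 3.185 0.92 1.309
v 2.666 1.679 2.715
v 3.209 1.315 1.105
v 2.69 2.074 2.511
v 3.034 1.644 0.862
v 2.515 2.404 2.268
v 2.7 1.833 0.637
v 2.181 2.593 2.042
v 2.283 1.838 0.48
v 1.764 2.598 1.886
v 1.88 1.658 0.428
v 1.36 2.418 1.834
v 1.581 1.334 0.493
v 1.062 2.094 1.899
v 1.457 0.941 0.659
v 0.937 1.7 2.065
v 1.534 0.568 0.889
v 1.015 1.327 2.295
v 1.796 0.301 1.13
v 1.277 1.06 2.536
v 2.183 0.201 1.327
v 1.664 0.96 2.733
v 2.605 0.291 1.435
v 2.086 1.05 2.84
v -1.208 -0.981 -4.134
v -0.696 -1.443 -4.885
v 0.241 -2.661 -3.498
v -0.272 -2.199 -2.746
v -0.447 -1.146 -4.792
v 0.489 -2.364 -3.405
v -0.314 -0.824 -4.599
v 0.622 -2.042 -3.212
v -0.318 -0.526 -4.335
v 0.619 -1.744 -2.948
v -0.457 -0.298 -4.041
v 0.48 -1.516 -2.653
v -0.71 -0.173 -3.76
v 0.226 -1.391 -2.373
v -1.039 -0.171 -3.537
v -0.103 -1.389 -2.149
v -1.394 -0.293 -3.404
v -0.458 -1.511 -2.017
v -1.721 -0.519 -3.382
v -0.784 -1.737 -1.995
v -1.969 -0.816 -3.475
v -1.033 -2.034 -2.088
v -2.102 -1.138 -3.668
v -1.166 -2.356 -2.281
v -2.099 -1.436 -3.932
v -1.162 -2.654 -2.545
v -1.96 -1.664 -4.227
v -1.023 -2.882 -2.839
v -1.706 -1.789 -4.507
v -0.77 -3.007 -3.12
v -1.377 -1.791 -4.731
v -0.441 -3.009 -3.343
v -1.022 -1.669 -4.863
v -0.086 -2.887 -3.476
f 1 12 6
f 1 6 2
f 1 2 8
f 1 8 11
f 1 11 12
f 2 6 10
f 6 12 5
f 12 11 3
f 11 8 7
f 8 2 9
f 4 10 5
f 4 5 3
f 4 3 7
f 4 7 9
f 4 9 10
f 5 10 6
f 3 5 12
f 7 3 11
f 9 7 8
f 10 9 2
f 14 13 17
f 14 17 15
f 15 17 18
f 15 18 16
f 17 13 19
f 17 19 18
f 18 19 20
f 18 20 16
f 19 13 21
f 19 21 20
f 20 21 22
f 20 22 16
f 21 13 23
f 21 23 22
f 22 23 24
f 22 24 16
f 23 13 25
f 23 25 24
f 24 25 26
f 24 26 16
f 25 13 27
f 25 27 26
f 26 27 28
f 26 28 16
f 27 13 29
f 27 29 28
f 28 29 30
f 28 30 16
f 29 13 31
f 29 31 30
f 30 31 32
f 30 32 16
f 31 13 33
f 31 33 32
f 32 33 34
f 32 34 16
f 33 13 35
f 33 35 34
f 34 35 36
f 34 36 16
f 35 13 37
f 35 37 36
f 36 37 38
f 36 38 16
f 37 13 39
f 37 39 38
f 38 39 40
f 38 40 16
f 39 13 14
f 39 14 40
f 40 14 15
f 40 15 16
f 42 41 45
f 42 45 43
f 43 45 46
f 43 46 44
f 45 41 47
f 45 47 46
f 46 47 48
f 46 48 44
f 47 41 49
f 47 49 48
f 48 49 50
f 48 50 44
f 49 41 51
f 49 51 50
f 50 51 52
f 50 52 44
f 51 41 53
f 51 53 52
f 52 53 54
f 52 54 44
f 53 41 55
f 53 55 54
f 54 55 56
f 54 56 44
f 55 41 57
f 55 57 56
f 56 57 58
f 56 58 44
f 57 41 59
f 57 59 58
f 58 59 60
f 58 60 44
f 59 41 61
f 59 61 60
f 60 61 62
f 60 62 44
f 61 41 63
f 61 63 62
f 62 63 64
f 62 64 44
f 63 41 65
f 63 65 64
f 64 65 66
f 64 66 44
f 65 41 67
f 65 67 66
f 66 67 68
f 66 68 44
f 67 41 69
f 67 69 68
f 68 69 70
f 68 70 44
f 69 41 71
f 69 71 70
f 70 71 72
f 70 72 44
f 71 41 73
f 71 73 72
f 72 73 74
f 72 74 44
f 73 41 42
f 73 42 74
f 74 42 43
f 74 43 44

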